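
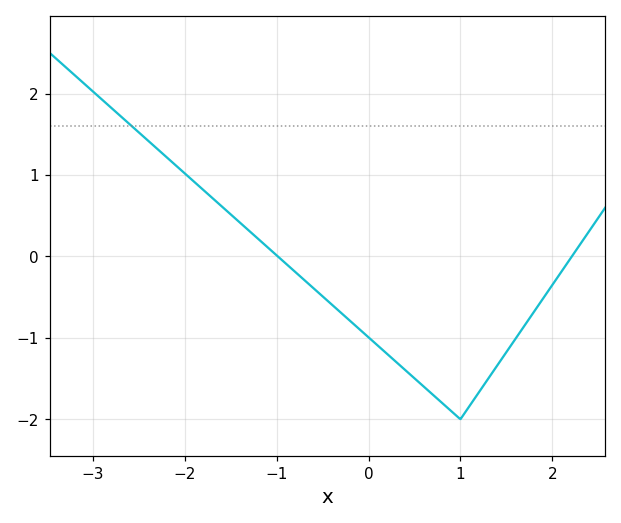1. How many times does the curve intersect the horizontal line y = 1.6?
1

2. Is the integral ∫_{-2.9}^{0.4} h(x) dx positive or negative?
positive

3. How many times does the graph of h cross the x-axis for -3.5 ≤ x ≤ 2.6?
2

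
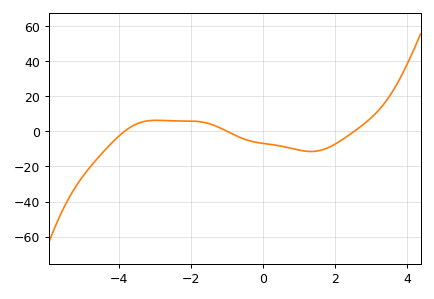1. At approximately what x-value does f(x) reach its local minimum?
1.33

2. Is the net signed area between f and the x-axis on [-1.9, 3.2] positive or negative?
negative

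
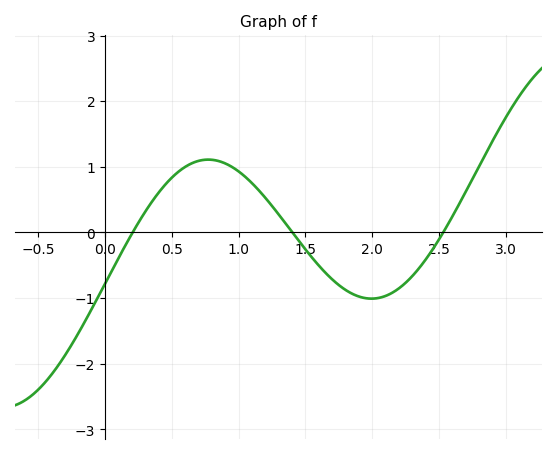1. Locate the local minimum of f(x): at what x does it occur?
1.99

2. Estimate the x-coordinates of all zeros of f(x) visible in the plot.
0.207, 1.4, 2.53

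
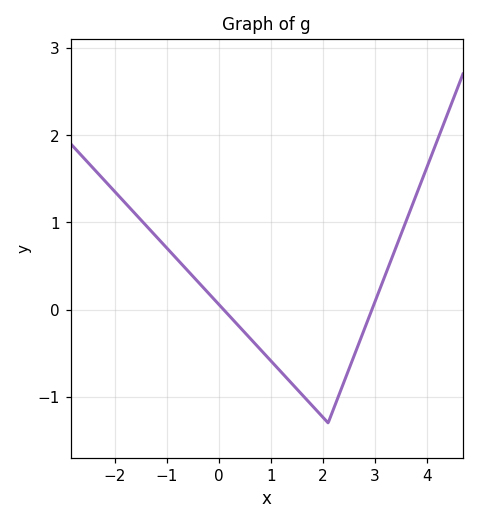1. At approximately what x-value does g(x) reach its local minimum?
2.1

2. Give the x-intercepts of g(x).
0.091, 2.94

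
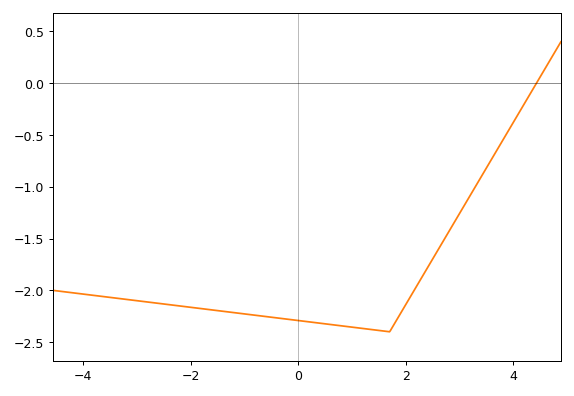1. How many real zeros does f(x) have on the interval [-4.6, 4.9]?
1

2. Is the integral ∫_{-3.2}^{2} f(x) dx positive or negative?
negative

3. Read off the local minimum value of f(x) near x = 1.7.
-2.4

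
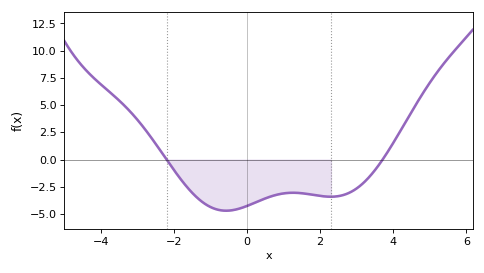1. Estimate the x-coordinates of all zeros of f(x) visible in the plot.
-2.2, 3.71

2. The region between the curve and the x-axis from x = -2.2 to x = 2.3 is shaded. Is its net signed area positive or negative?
negative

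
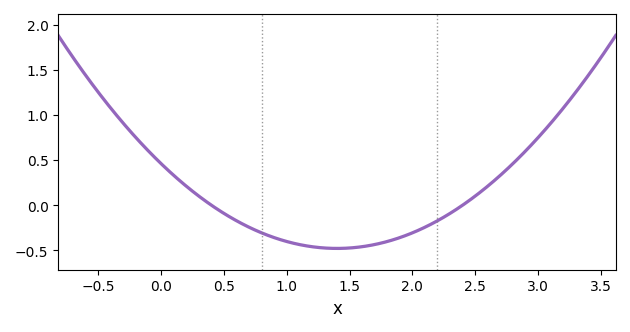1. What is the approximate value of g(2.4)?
0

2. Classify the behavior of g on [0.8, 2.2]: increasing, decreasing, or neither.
neither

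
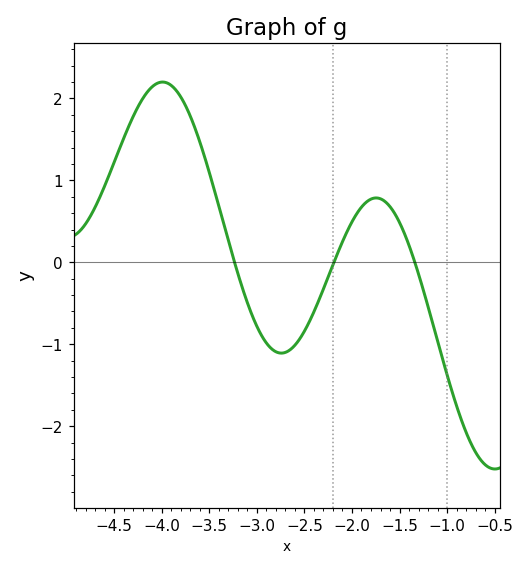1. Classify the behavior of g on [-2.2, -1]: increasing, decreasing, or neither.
neither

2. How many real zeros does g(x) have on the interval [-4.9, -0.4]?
3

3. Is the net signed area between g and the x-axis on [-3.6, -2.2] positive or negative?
negative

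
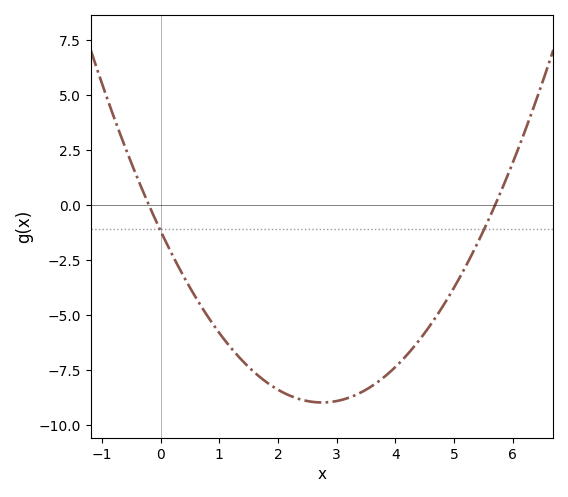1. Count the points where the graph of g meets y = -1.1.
2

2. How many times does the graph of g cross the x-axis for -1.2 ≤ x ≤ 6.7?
2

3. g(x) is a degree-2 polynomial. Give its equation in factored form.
y = 1.03(x + 0.2)(x - 5.7)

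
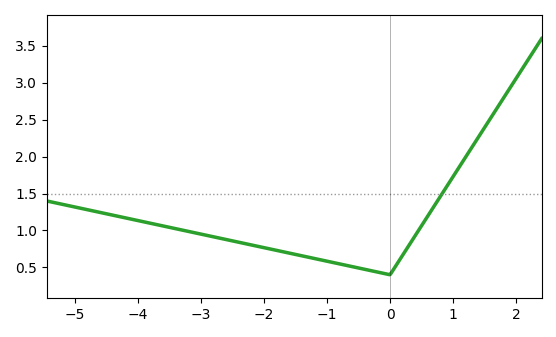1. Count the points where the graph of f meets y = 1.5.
1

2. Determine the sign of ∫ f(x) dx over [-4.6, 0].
positive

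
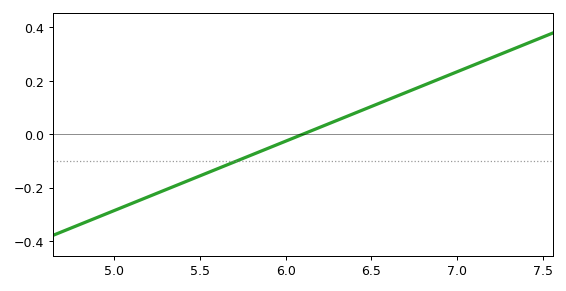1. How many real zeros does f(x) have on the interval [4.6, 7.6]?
1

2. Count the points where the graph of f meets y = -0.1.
1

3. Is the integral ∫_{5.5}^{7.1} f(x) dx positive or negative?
positive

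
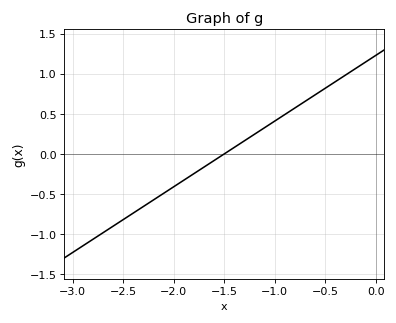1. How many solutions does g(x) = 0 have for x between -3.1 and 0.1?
1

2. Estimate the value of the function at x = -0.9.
0.492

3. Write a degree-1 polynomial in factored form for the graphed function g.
y = 0.82(x + 1.5)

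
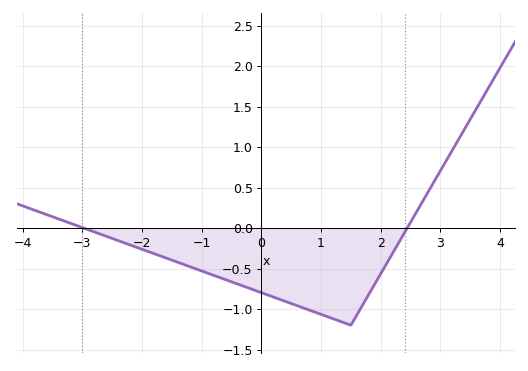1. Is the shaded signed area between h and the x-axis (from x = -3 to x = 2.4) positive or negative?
negative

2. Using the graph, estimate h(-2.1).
-0.25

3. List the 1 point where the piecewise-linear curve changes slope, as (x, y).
(1.5, -1.2)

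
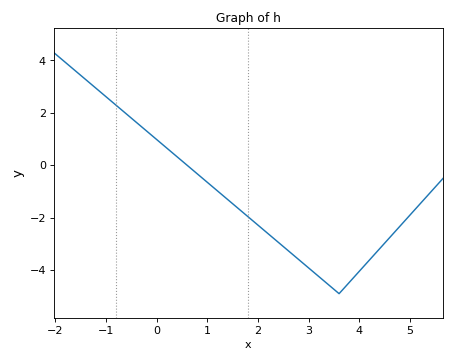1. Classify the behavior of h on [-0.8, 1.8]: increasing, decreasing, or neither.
decreasing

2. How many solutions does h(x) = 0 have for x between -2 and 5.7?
1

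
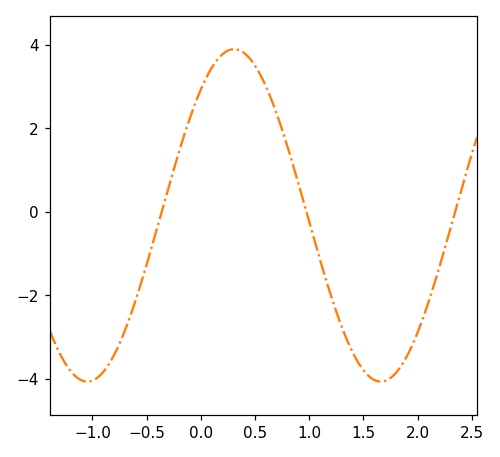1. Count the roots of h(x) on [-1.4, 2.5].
3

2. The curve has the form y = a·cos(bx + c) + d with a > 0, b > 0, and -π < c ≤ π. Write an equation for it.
y = 3.98cos(2.32x - 0.712) - 0.09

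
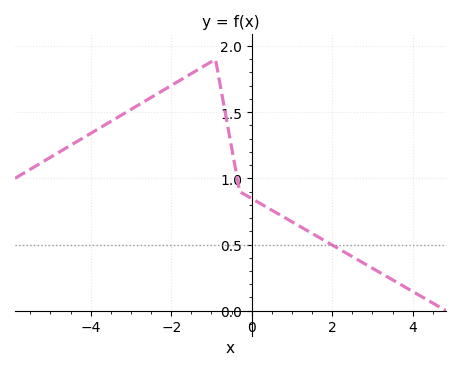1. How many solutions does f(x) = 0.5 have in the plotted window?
1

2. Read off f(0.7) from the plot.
0.724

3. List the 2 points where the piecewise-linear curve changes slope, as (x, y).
(-0.9, 1.9); (-0.3, 0.9)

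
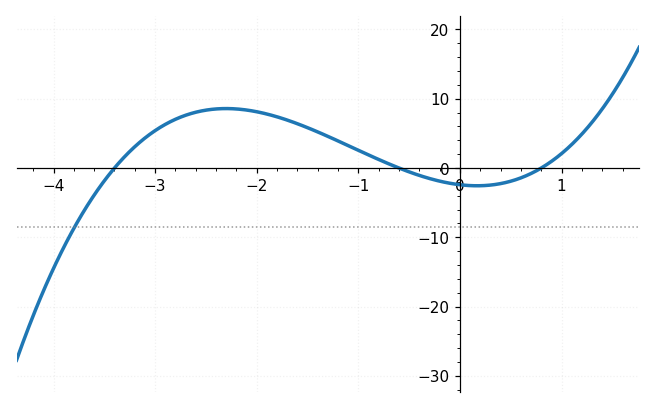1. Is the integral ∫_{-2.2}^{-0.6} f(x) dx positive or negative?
positive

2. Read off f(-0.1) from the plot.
-2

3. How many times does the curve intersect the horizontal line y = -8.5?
1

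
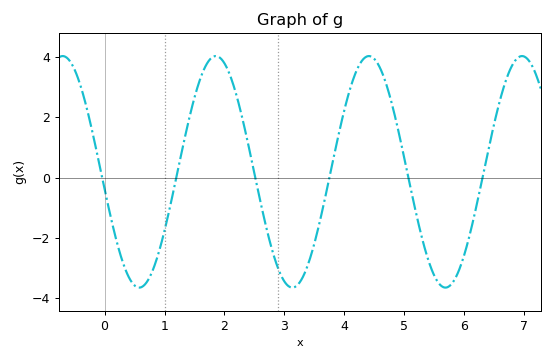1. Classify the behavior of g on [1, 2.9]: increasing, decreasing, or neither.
neither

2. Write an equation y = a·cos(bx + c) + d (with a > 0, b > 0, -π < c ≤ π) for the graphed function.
y = 3.84cos(2.46x + 1.72) + 0.19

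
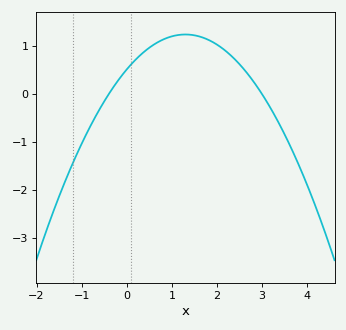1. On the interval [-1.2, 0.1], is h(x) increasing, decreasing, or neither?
increasing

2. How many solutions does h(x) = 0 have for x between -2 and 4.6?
2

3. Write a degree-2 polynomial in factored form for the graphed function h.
y = -0.43(x + 0.4)(x - 3)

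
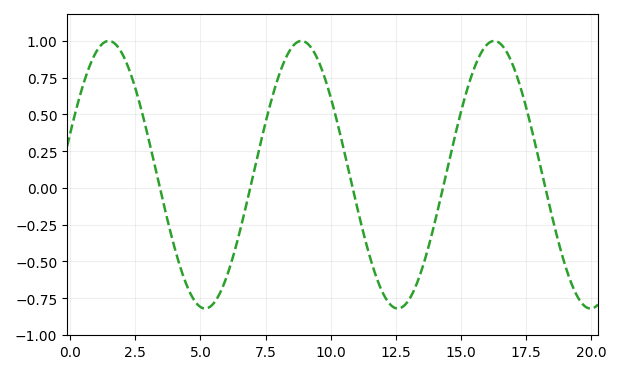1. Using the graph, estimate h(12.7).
-0.815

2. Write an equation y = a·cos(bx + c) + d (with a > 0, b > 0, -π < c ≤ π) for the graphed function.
y = 0.91cos(0.85x - 1.26) + 0.09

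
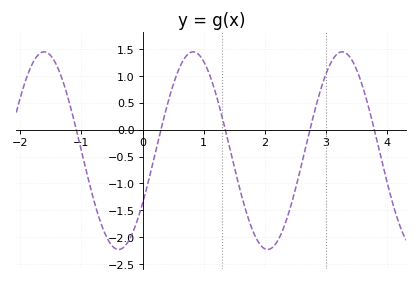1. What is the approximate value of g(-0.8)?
-1.3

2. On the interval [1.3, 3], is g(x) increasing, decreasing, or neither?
neither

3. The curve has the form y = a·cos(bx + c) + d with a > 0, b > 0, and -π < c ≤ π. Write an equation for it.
y = 1.84cos(2.58x - 2.13) - 0.39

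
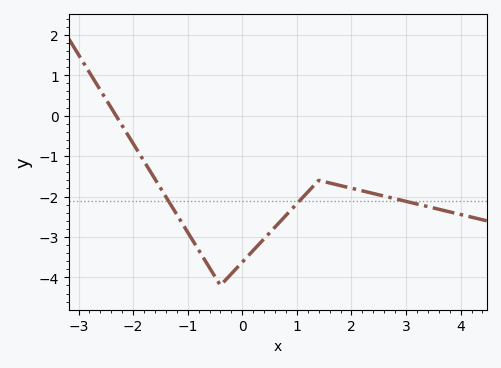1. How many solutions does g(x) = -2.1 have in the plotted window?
3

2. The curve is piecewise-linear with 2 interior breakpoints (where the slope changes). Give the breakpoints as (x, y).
(-0.4, -4.2); (1.4, -1.6)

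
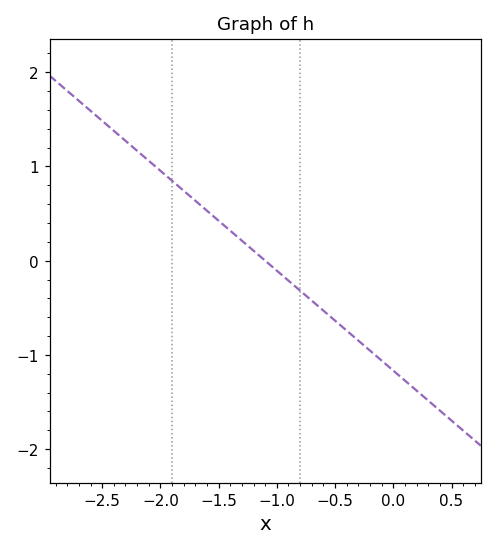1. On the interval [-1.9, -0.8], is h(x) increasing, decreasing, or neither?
decreasing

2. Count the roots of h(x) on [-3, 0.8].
1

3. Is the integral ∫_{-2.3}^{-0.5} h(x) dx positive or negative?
positive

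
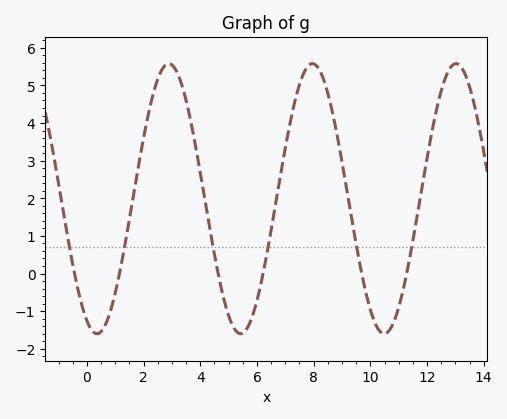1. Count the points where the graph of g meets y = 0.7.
6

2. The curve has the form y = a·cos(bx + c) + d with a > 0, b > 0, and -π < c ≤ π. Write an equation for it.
y = 3.59cos(1.24x + 2.7) + 1.99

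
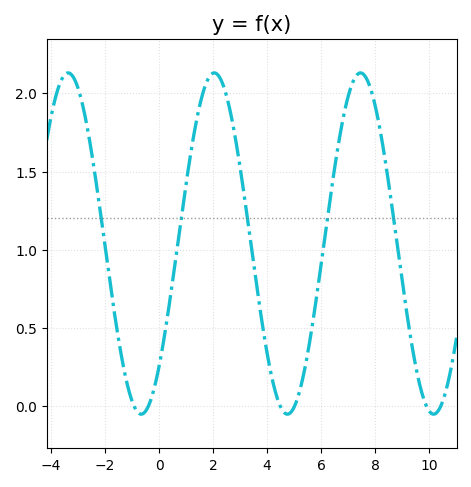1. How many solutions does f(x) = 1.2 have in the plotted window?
5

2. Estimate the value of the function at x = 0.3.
0.563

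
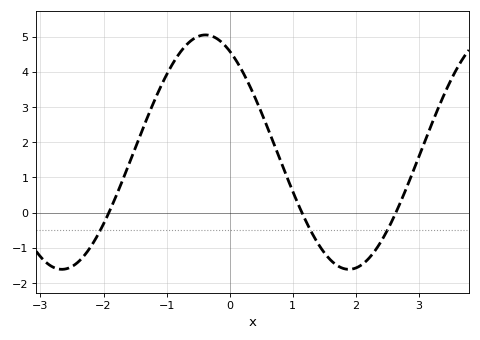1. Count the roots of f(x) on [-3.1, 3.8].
3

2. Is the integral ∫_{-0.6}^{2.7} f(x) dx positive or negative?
positive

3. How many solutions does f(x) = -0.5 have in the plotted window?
3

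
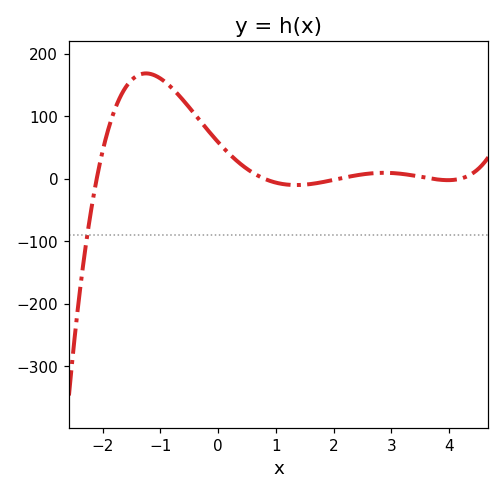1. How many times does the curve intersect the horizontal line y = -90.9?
1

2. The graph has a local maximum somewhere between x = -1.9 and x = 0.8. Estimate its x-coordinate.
-1.25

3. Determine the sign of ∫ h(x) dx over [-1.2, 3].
positive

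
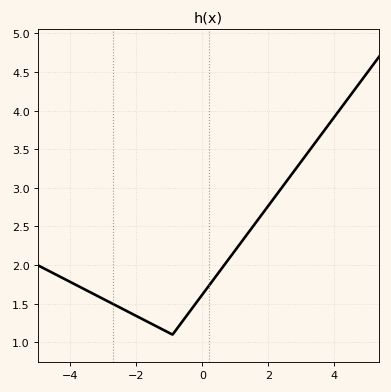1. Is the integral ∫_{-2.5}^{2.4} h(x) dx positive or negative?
positive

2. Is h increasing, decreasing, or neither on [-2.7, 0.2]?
neither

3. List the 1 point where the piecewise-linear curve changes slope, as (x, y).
(-0.9, 1.1)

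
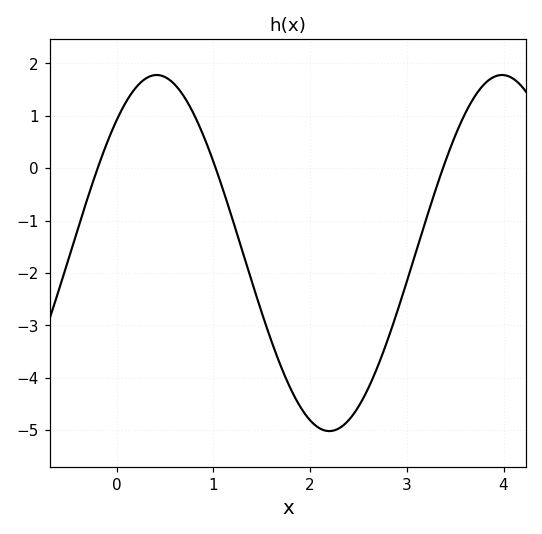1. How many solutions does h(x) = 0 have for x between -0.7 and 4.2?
3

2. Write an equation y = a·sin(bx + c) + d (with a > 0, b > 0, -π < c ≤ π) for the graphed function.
y = 3.4sin(1.8x + 0.84) - 1.62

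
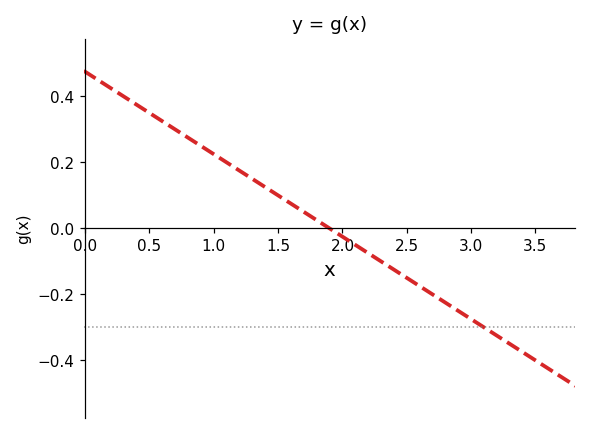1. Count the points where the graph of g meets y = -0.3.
1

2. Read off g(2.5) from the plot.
-0.15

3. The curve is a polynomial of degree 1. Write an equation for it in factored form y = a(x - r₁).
y = -0.25(x - 1.9)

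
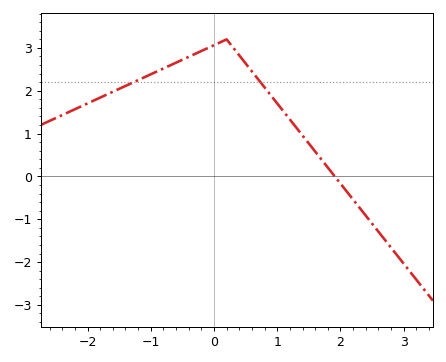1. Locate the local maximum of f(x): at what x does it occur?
0.2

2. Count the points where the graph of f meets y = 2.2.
2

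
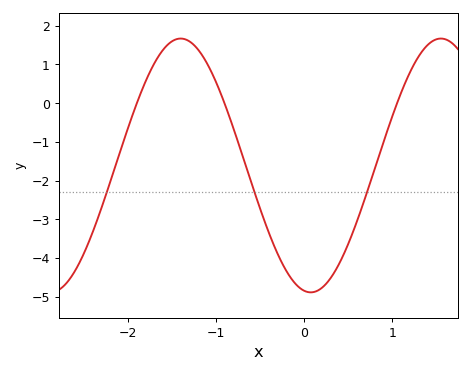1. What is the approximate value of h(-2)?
-0.665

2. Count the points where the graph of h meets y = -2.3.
3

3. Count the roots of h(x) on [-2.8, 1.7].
3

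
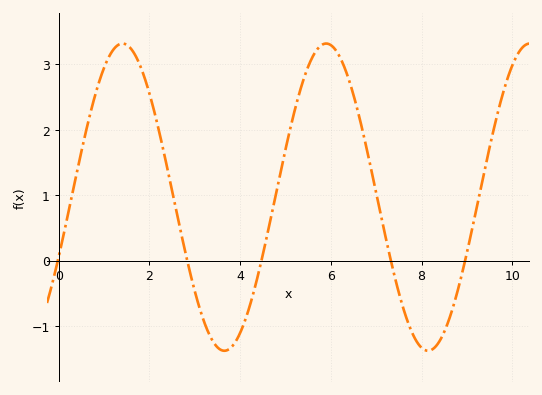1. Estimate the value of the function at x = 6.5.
2.53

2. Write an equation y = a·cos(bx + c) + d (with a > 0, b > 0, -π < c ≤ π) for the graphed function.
y = 2.35cos(1.4x - 1.97) + 0.97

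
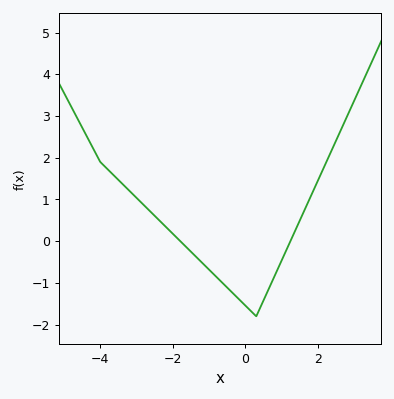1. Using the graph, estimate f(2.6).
2.61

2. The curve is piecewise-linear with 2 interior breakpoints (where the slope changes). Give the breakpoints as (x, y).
(-4, 1.9); (0.3, -1.8)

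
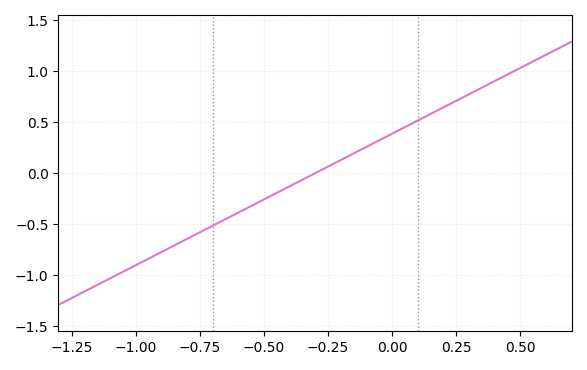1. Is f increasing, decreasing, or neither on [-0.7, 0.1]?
increasing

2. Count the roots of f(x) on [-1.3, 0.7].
1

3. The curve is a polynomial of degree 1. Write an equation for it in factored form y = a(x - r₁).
y = 1.29(x + 0.3)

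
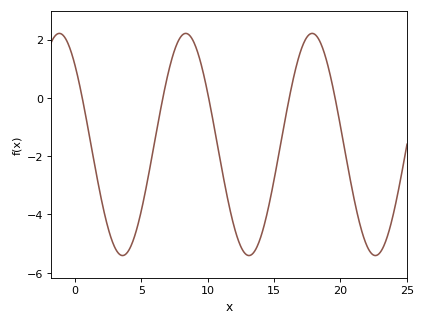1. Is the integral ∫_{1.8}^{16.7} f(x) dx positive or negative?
negative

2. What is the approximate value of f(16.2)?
0.113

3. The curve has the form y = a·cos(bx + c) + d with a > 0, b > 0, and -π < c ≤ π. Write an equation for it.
y = 3.81cos(0.66x + 0.77) - 1.6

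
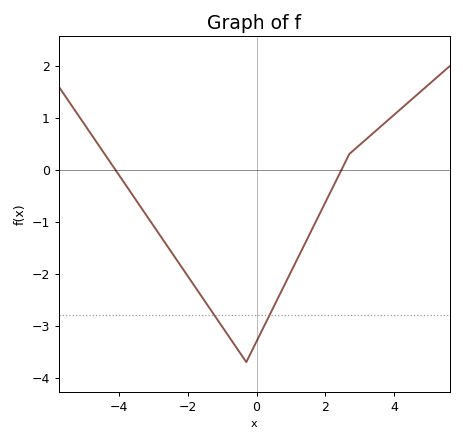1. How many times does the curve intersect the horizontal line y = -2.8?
2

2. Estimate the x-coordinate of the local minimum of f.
-0.4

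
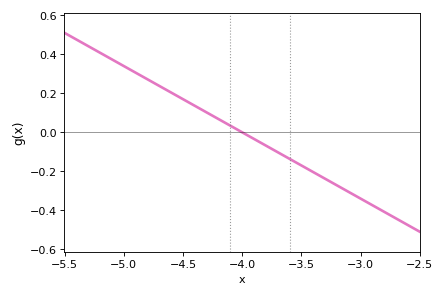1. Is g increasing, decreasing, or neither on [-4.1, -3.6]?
decreasing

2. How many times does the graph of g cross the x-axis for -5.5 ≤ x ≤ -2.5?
1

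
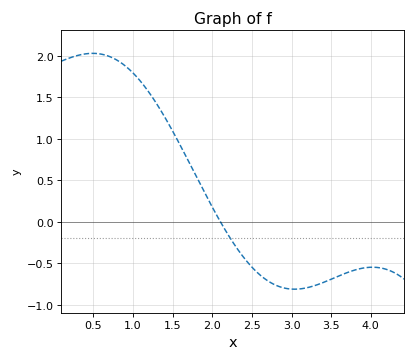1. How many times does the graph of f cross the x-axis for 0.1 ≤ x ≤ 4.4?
1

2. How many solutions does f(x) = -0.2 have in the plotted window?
1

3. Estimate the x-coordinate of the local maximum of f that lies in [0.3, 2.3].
0.492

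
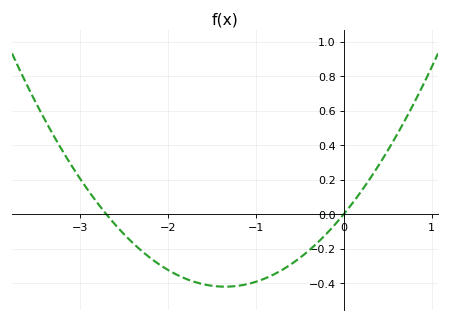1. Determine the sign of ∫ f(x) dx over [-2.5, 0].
negative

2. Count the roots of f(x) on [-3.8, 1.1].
2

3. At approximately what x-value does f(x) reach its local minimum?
-1.4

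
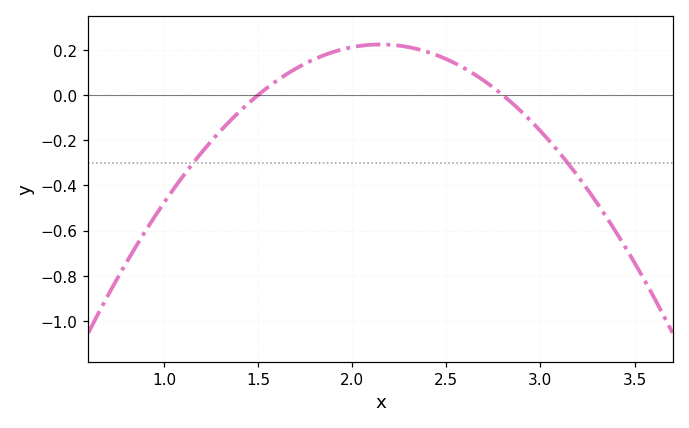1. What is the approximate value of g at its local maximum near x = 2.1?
0.22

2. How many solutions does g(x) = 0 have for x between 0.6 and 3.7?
2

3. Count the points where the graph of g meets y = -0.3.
2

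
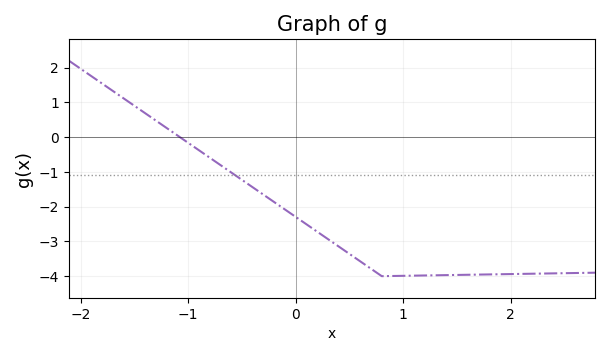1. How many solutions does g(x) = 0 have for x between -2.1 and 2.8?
1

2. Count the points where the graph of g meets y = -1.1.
1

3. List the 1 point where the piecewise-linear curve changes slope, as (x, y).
(0.8, -4)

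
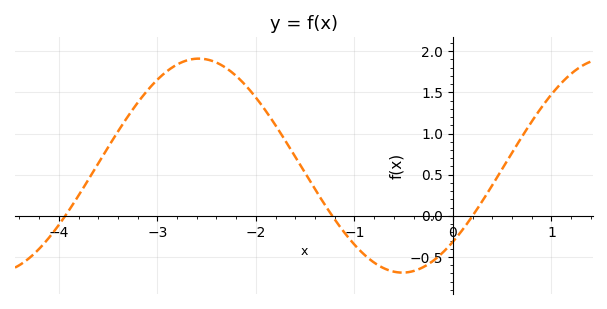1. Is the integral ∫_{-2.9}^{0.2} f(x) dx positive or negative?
positive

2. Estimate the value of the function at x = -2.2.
1.7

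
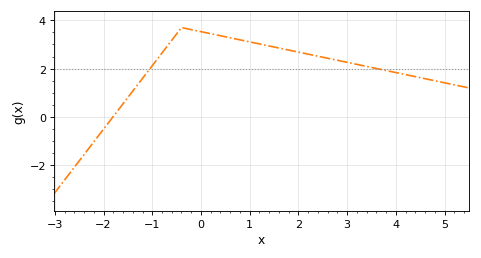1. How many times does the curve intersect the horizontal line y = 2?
2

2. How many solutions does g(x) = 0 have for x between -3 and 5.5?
1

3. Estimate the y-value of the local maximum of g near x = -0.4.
3.7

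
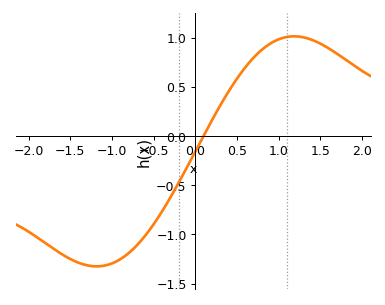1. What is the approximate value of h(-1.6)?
-1.2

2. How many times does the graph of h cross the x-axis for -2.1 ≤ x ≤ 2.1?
1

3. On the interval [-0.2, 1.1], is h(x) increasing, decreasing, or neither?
increasing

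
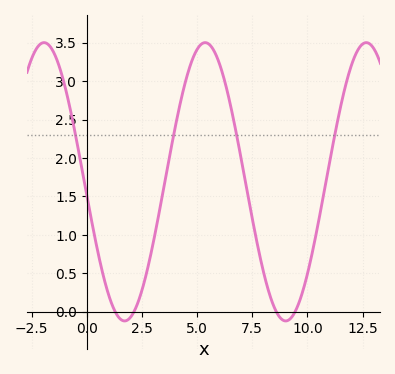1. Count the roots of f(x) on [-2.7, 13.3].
4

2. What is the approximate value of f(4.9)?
3.35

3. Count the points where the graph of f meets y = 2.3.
4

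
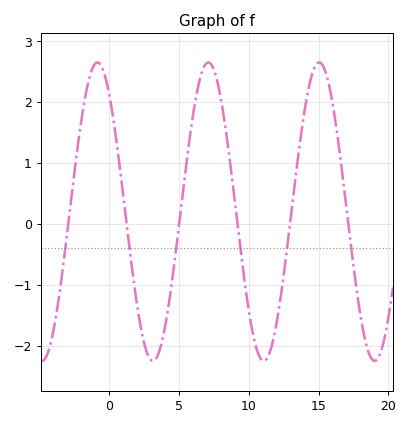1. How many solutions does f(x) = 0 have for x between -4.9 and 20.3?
6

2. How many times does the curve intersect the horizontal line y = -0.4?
6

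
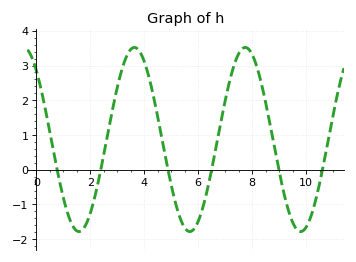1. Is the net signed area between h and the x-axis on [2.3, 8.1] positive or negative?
positive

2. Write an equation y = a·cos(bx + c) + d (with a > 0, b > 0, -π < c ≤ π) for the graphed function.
y = 2.65cos(1.5x + 0.72) + 0.87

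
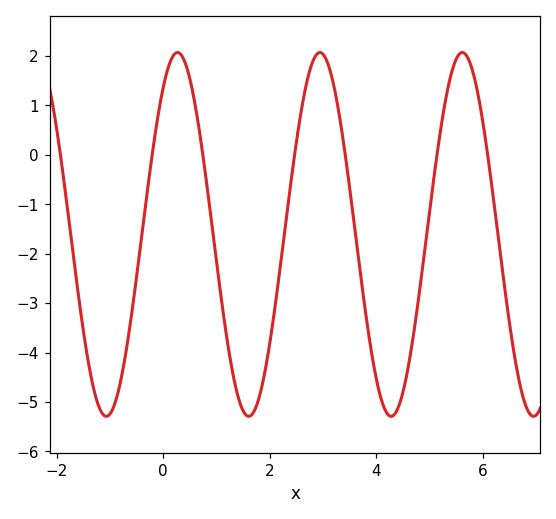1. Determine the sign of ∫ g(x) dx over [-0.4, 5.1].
negative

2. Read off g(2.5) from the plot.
0.254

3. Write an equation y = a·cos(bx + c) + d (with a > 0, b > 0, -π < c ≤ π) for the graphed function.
y = 3.68cos(2.35x - 0.632) - 1.61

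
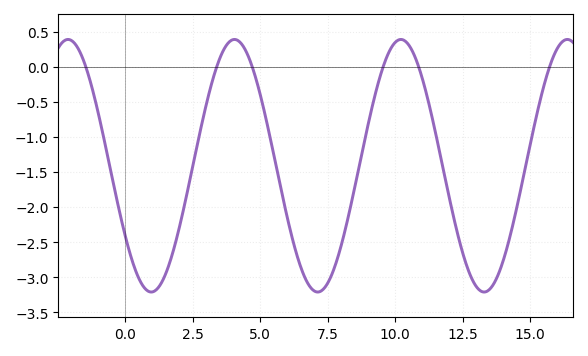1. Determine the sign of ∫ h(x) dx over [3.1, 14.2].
negative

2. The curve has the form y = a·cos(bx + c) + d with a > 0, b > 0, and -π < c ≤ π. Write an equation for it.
y = 1.8cos(1x + 2.2) - 1.41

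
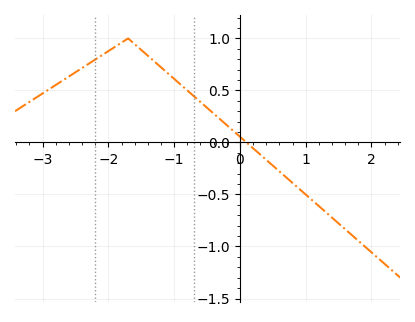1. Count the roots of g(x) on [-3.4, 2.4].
1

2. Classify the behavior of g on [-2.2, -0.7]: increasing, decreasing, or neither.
neither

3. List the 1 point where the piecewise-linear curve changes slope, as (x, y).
(-1.7, 1)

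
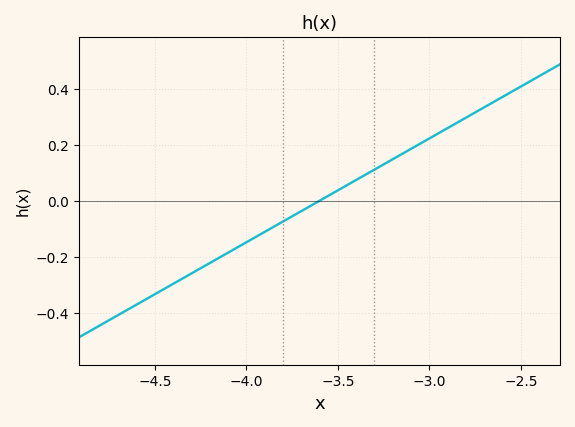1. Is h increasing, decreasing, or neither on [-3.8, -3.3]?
increasing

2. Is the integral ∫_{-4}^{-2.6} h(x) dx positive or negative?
positive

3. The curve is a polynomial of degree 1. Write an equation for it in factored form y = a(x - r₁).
y = 0.37(x + 3.6)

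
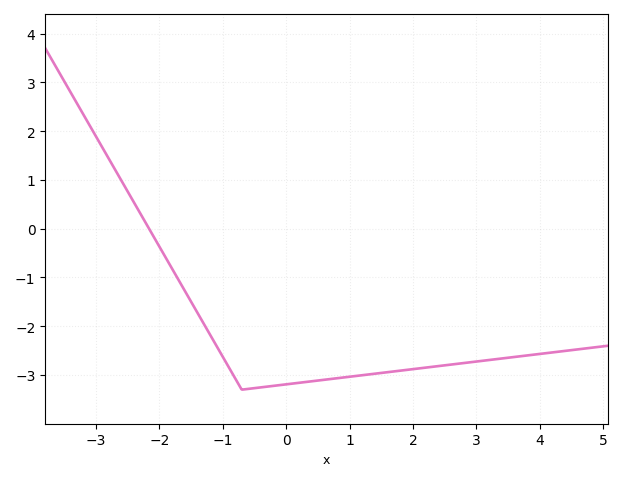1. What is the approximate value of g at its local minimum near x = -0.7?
-3.3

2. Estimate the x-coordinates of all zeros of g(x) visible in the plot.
-2.16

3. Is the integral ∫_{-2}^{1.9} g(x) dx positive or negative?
negative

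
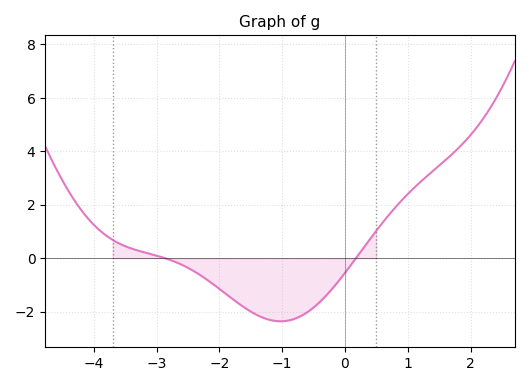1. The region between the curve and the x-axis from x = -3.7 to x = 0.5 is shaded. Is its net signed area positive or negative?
negative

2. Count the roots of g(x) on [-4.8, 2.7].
2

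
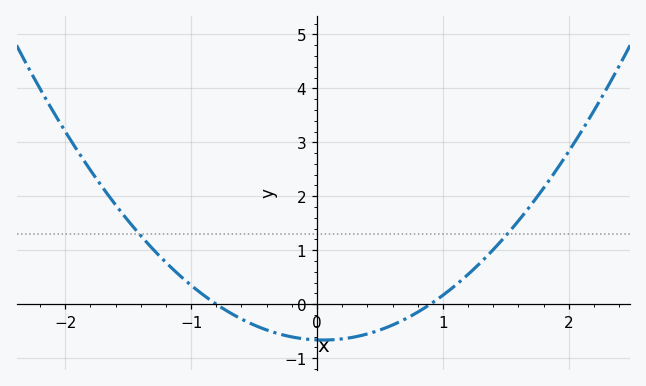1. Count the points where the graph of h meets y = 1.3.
2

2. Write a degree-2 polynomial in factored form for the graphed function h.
y = 0.92(x + 0.8)(x - 0.9)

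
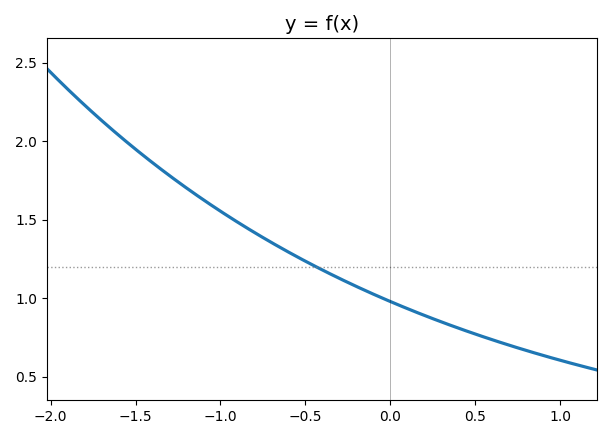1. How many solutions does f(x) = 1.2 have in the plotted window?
1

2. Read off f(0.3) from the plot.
0.851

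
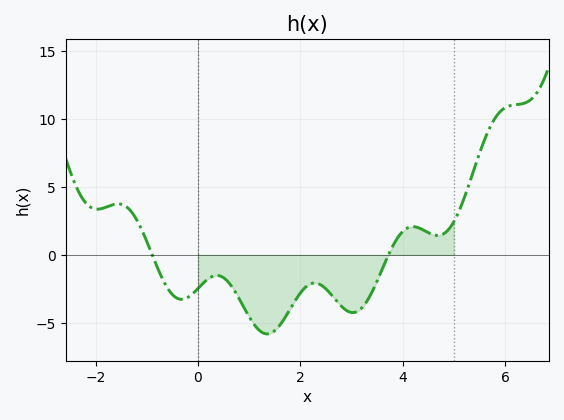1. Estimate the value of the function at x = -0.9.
0.045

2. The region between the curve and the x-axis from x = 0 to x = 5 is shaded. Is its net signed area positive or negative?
negative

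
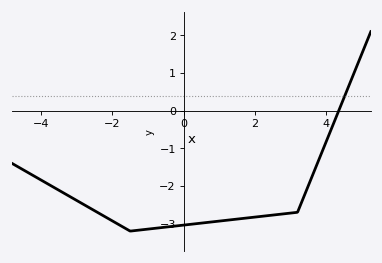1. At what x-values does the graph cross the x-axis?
4.36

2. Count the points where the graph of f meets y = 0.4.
1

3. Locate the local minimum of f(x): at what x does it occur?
-1.5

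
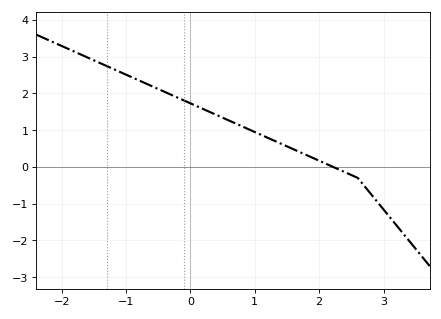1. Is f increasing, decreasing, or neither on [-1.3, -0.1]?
decreasing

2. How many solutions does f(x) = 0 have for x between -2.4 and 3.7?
1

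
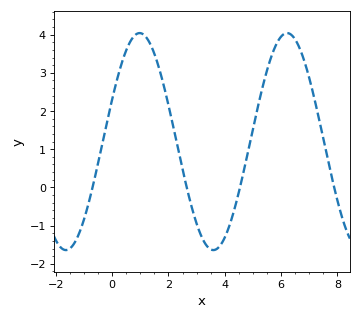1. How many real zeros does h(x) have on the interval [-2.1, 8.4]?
4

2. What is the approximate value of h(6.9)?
3.1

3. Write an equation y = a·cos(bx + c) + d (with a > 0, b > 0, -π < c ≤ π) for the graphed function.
y = 2.84cos(1.2x - 1.2) + 1.2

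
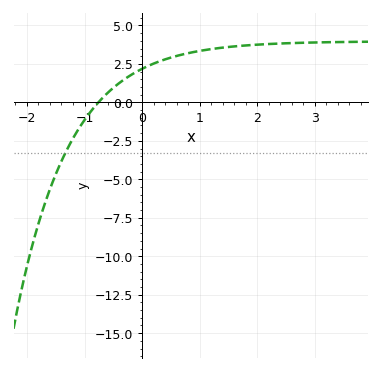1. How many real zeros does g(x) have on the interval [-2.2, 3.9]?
1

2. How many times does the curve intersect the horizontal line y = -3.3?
1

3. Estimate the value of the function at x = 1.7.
3.5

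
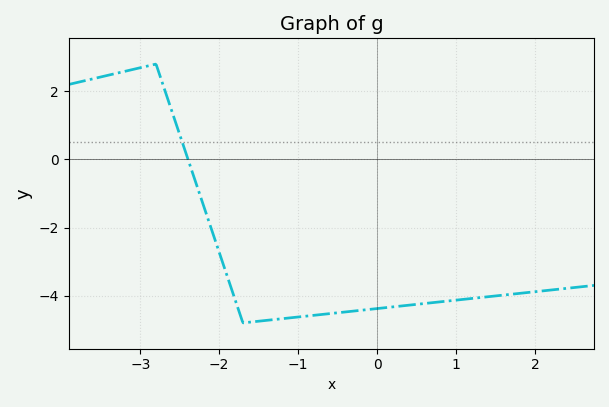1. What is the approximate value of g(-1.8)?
-4.2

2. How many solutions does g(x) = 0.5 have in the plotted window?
1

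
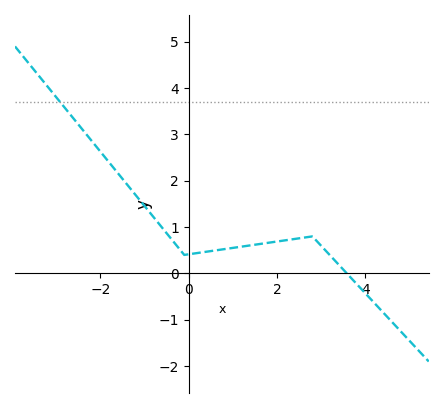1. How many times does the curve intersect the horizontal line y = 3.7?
1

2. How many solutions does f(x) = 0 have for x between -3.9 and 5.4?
1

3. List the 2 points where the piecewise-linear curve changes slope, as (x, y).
(-0.1, 0.4); (2.8, 0.8)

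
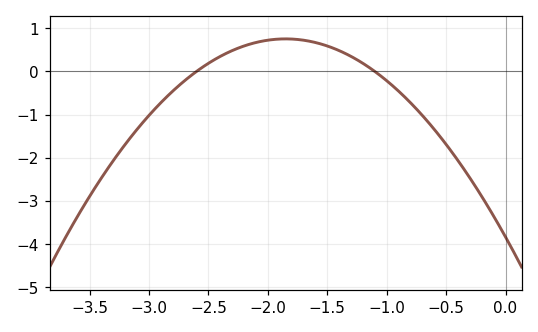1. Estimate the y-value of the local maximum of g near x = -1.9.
0.8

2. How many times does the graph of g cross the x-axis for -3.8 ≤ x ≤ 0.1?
2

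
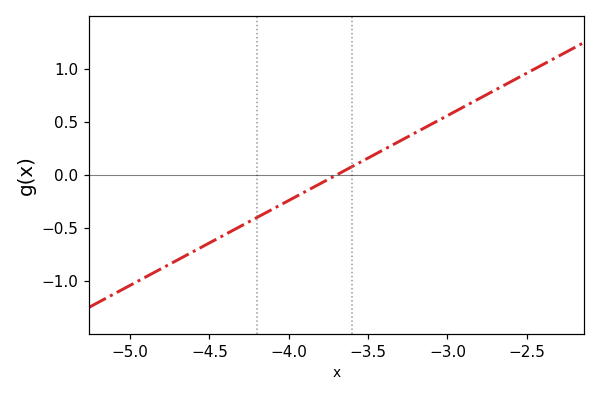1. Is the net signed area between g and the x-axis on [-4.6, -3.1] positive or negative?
negative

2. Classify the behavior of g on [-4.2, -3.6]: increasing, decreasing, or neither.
increasing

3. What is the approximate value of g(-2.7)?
0.8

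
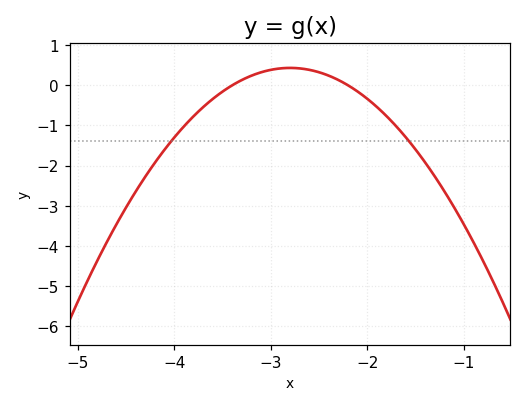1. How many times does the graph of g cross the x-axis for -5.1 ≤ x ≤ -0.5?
2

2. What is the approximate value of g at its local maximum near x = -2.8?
0.4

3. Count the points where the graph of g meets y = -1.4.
2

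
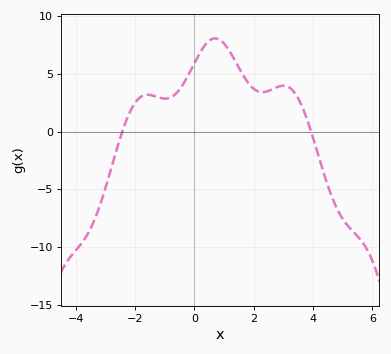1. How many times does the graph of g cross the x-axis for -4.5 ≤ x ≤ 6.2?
2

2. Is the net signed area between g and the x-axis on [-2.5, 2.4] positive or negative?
positive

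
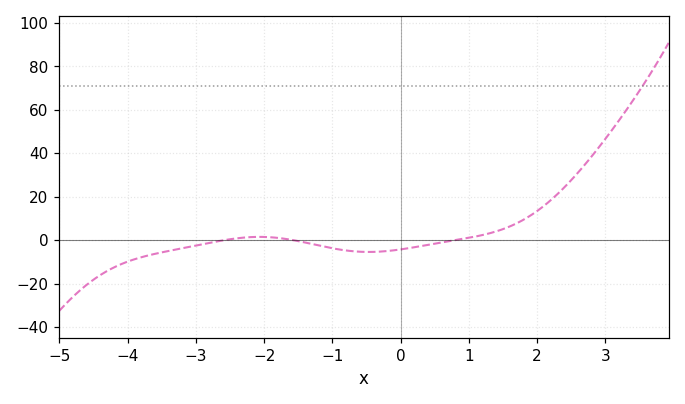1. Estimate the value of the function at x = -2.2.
2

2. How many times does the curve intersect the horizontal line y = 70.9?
1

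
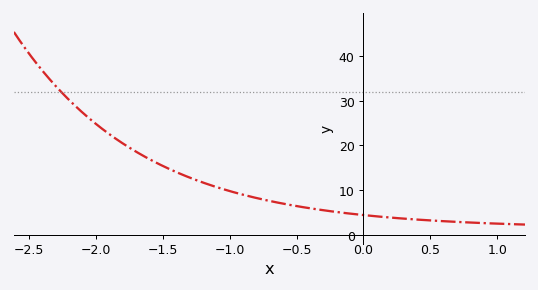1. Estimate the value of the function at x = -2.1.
27.4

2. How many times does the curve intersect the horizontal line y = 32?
1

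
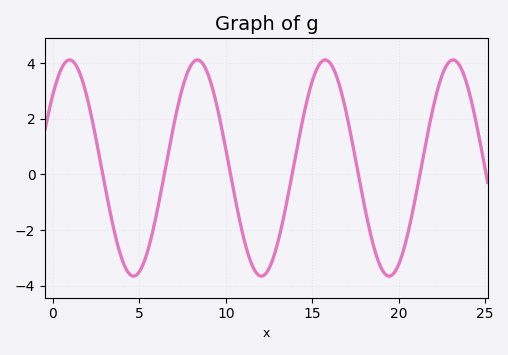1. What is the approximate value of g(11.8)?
-3.56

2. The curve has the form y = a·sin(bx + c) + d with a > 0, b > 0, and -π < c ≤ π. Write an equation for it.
y = 3.88sin(0.85x + 0.752) + 0.23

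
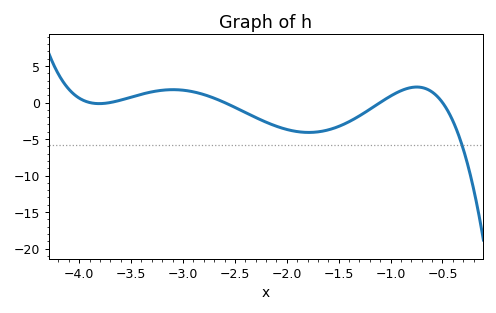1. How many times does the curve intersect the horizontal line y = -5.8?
1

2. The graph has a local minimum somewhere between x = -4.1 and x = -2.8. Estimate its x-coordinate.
-3.8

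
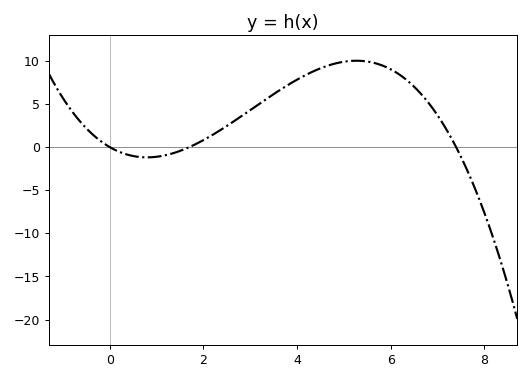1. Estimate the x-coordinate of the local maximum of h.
5.27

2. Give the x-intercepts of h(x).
0, 1.7, 7.4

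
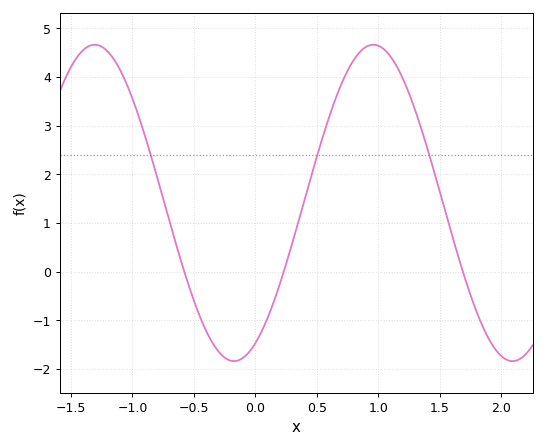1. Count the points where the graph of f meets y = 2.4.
3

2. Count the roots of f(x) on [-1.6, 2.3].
3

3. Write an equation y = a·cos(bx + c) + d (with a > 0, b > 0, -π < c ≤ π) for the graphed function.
y = 3.25cos(2.8x - 2.7) + 1.41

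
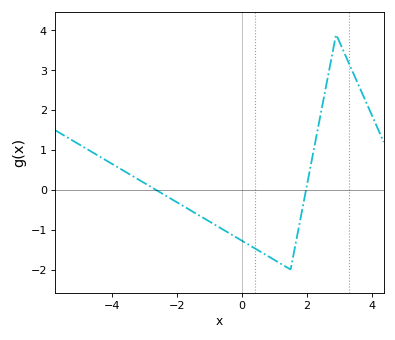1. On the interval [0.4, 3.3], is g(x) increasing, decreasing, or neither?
neither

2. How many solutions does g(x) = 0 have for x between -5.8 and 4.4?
2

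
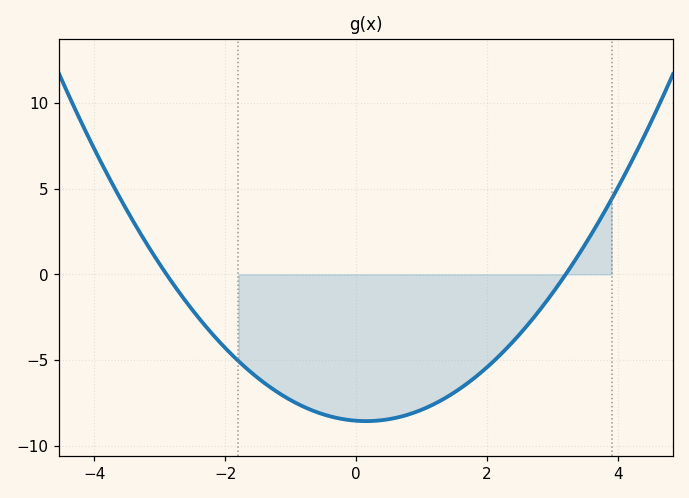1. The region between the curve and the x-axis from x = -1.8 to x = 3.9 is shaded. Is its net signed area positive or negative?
negative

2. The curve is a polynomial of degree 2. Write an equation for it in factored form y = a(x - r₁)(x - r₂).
y = 0.92(x + 2.9)(x - 3.2)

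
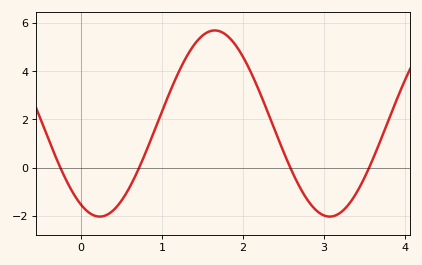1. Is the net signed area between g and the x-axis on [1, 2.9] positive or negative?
positive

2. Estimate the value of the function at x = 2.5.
0.683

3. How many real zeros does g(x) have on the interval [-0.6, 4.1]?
4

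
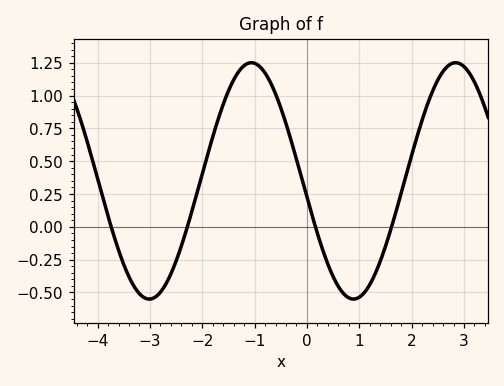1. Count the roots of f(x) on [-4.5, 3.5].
4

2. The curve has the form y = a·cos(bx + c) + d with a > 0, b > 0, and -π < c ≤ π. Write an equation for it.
y = 0.9cos(1.6x + 1.7) + 0.35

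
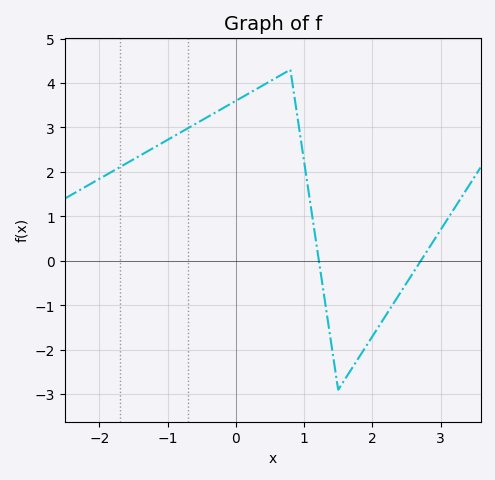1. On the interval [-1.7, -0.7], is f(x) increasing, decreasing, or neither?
increasing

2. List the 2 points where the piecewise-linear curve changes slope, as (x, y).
(0.8, 4.3); (1.5, -2.9)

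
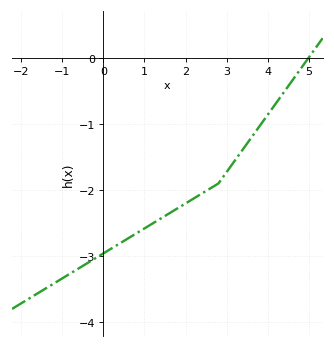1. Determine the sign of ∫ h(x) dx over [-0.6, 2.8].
negative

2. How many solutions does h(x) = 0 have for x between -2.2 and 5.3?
1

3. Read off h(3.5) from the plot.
-1.3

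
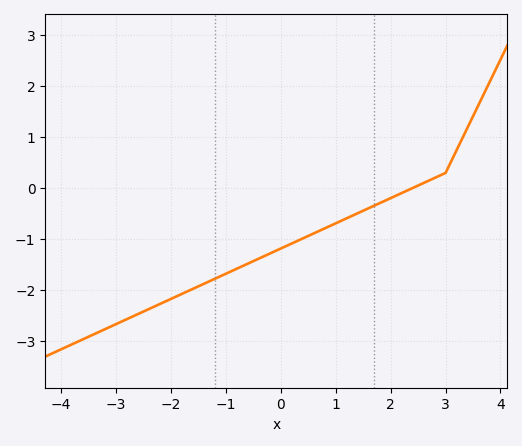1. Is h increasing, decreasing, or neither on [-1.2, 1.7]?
increasing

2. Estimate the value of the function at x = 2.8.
0.2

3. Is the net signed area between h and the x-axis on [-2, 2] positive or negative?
negative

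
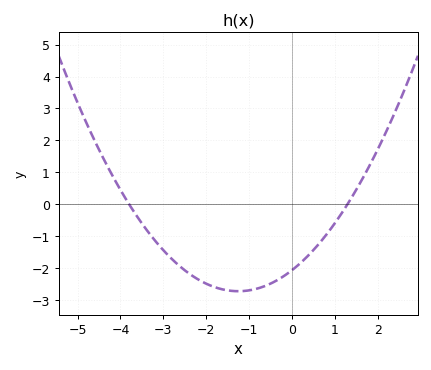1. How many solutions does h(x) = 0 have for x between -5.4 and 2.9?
2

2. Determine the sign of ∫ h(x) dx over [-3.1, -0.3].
negative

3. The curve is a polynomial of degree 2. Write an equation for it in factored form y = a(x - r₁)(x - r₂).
y = 0.42(x + 3.8)(x - 1.3)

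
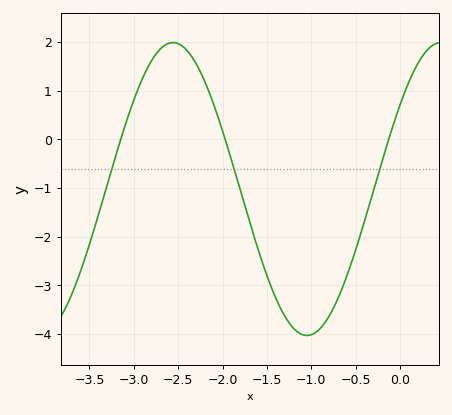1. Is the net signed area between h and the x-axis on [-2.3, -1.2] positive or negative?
negative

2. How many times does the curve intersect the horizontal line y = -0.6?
3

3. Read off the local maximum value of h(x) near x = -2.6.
2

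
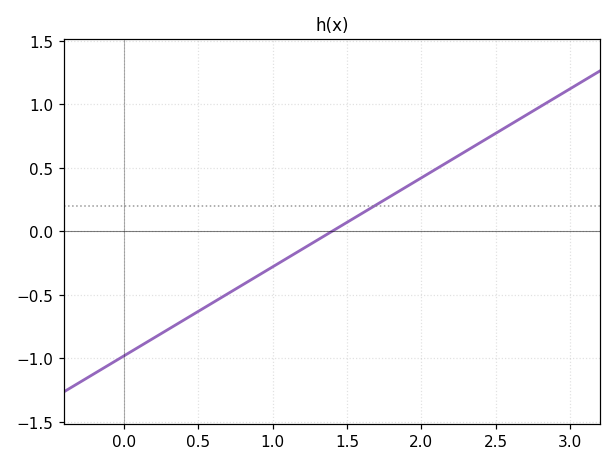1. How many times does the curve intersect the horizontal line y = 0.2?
1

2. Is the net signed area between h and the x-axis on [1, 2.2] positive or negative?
positive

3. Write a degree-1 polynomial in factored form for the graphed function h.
y = 0.7(x - 1.4)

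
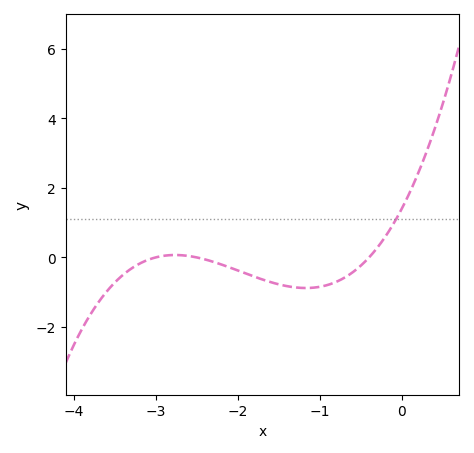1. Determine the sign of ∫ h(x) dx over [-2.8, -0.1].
negative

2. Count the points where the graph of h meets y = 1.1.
1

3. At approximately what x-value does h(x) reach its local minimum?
-1.17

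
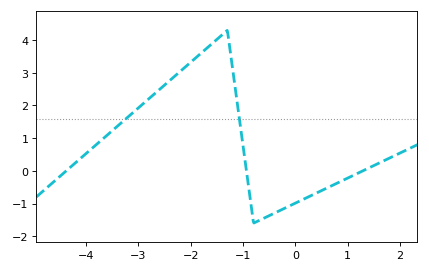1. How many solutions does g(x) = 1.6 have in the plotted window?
2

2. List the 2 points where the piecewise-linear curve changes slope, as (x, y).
(-1.3, 4.3); (-0.8, -1.6)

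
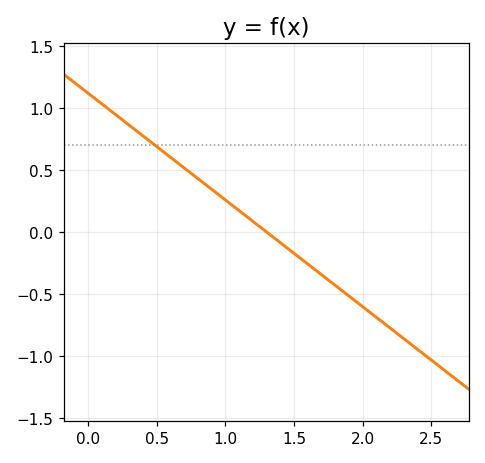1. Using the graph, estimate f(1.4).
-0.1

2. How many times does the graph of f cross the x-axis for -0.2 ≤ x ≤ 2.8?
1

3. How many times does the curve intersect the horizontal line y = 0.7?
1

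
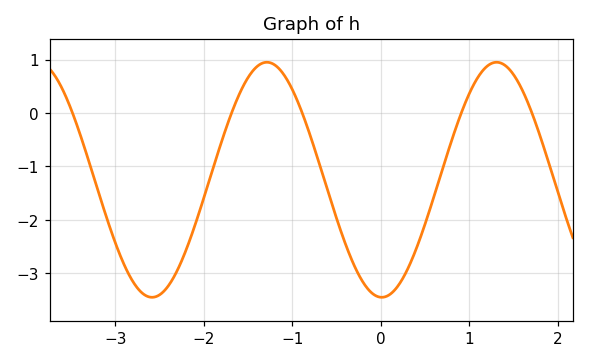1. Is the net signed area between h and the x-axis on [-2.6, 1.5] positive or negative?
negative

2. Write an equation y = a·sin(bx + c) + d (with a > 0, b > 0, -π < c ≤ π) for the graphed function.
y = 2.2sin(2.4x - 1.6) - 1.25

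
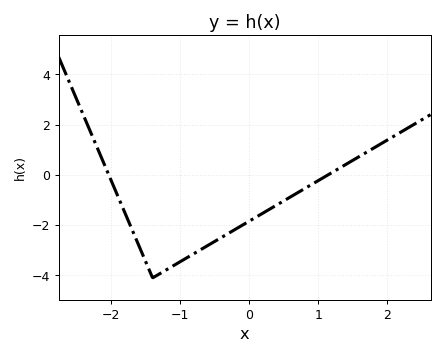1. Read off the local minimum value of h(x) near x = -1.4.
-4.1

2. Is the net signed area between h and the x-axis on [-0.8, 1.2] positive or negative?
negative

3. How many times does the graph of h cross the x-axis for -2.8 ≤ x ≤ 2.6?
2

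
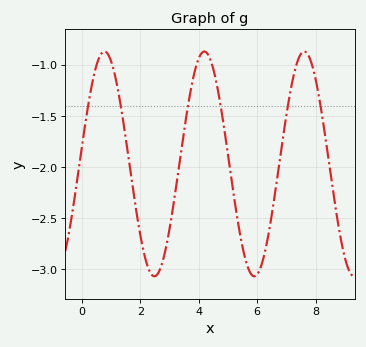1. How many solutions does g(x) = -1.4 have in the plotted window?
6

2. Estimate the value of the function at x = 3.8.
-1.14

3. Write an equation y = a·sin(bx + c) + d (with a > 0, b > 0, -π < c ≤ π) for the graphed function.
y = 1.1sin(1.84x + 0.142) - 1.97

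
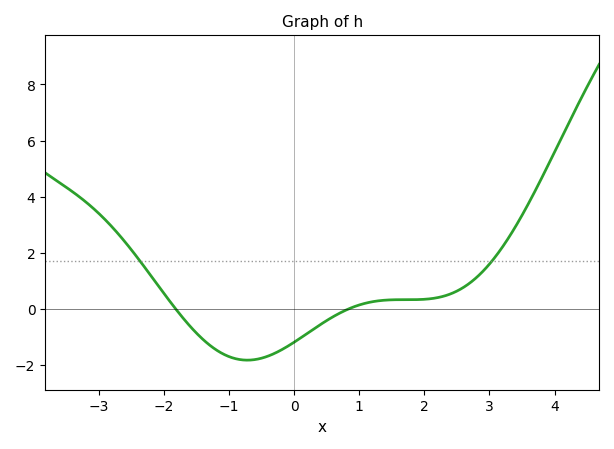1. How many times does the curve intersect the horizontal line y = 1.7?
2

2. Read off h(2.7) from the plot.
0.928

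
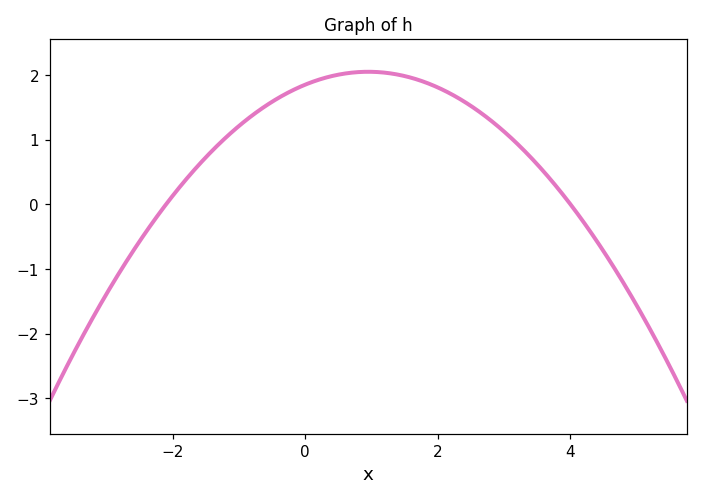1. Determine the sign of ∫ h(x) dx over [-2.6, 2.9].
positive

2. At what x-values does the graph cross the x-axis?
-2.1, 4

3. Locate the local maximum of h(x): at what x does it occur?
0.95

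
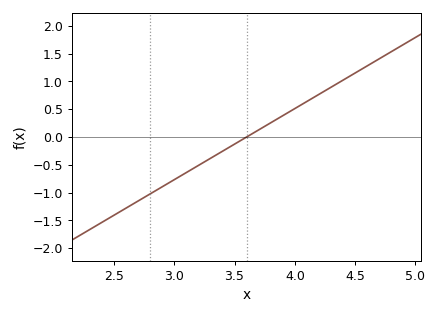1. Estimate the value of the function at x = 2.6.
-1.28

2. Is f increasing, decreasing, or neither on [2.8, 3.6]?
increasing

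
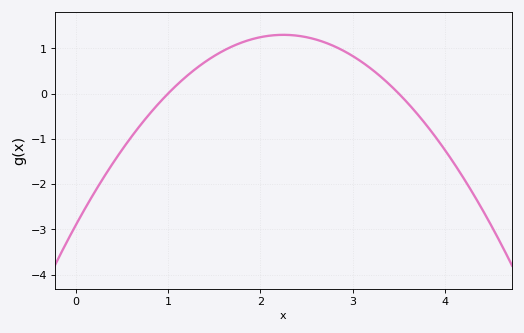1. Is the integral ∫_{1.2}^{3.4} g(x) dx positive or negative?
positive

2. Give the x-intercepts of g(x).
1, 3.5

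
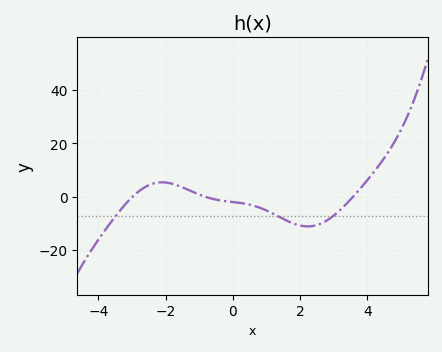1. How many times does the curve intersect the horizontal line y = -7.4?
3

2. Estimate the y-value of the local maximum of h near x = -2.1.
6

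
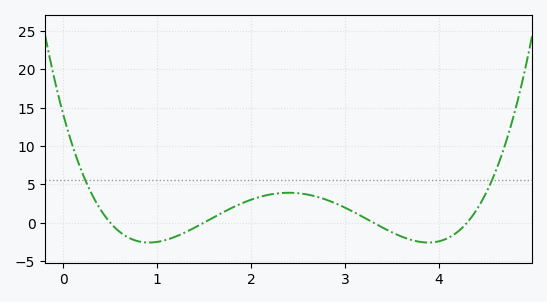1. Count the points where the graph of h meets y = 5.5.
2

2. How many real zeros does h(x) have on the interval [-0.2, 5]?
4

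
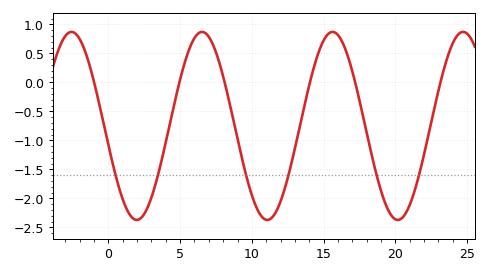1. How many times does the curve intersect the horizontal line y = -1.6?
6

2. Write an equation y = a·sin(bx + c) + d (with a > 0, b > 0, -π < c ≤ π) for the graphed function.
y = 1.62sin(0.69x - 2.9) - 0.75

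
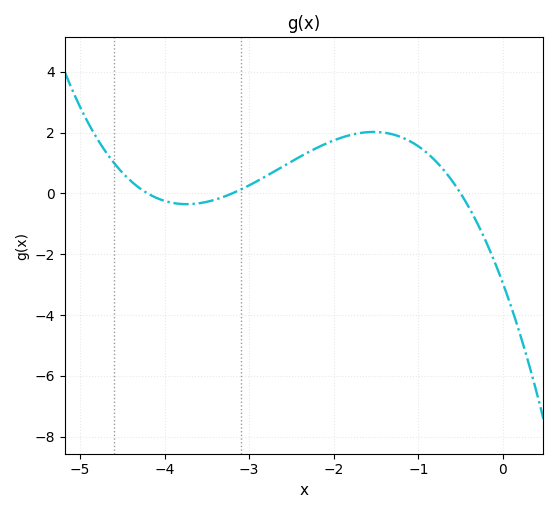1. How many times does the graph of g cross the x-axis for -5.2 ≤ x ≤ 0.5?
3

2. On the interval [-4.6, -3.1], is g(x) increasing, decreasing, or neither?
neither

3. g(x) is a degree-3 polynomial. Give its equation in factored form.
y = -0.44(x + 4.2)(x + 3.2)(x + 0.5)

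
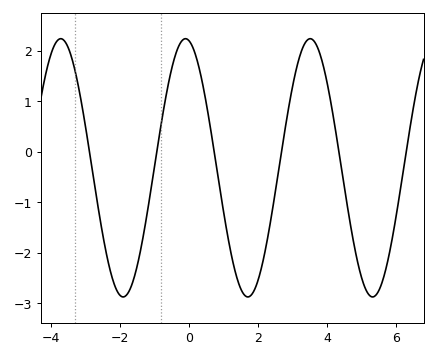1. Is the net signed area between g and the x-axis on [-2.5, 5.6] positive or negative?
negative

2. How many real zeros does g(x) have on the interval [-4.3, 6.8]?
6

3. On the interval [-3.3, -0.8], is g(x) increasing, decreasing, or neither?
neither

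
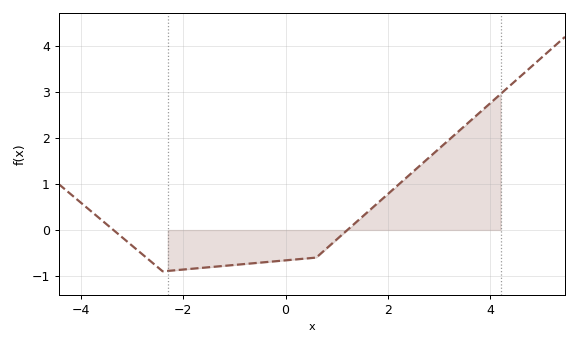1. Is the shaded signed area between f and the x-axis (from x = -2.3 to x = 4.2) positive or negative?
positive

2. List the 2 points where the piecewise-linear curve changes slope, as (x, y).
(-2.4, -0.9); (0.6, -0.6)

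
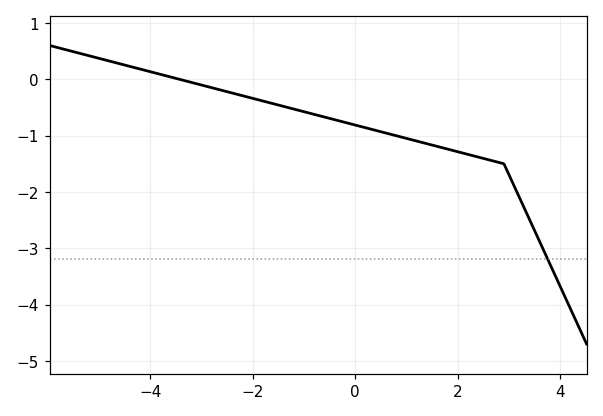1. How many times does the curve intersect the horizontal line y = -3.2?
1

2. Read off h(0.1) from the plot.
-0.8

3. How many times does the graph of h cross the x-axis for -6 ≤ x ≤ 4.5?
1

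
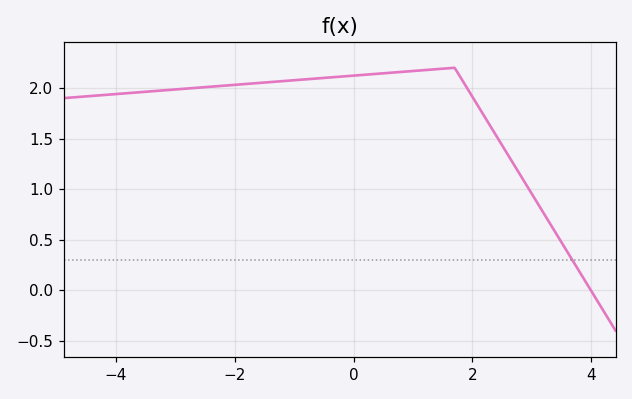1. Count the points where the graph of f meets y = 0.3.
1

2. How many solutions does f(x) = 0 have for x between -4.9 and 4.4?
1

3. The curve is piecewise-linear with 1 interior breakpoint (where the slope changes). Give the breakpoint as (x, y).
(1.7, 2.2)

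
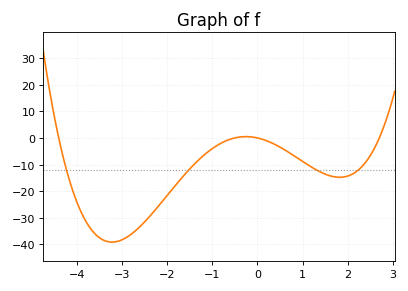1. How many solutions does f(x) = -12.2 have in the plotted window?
4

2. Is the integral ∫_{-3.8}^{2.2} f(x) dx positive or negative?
negative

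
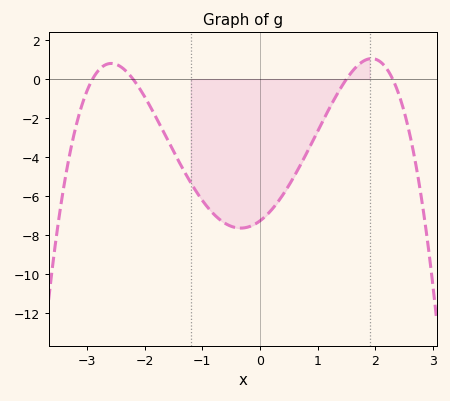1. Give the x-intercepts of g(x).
-2.9, -2.2, 1.5, 2.3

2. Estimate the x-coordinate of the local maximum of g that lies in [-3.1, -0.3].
-2.58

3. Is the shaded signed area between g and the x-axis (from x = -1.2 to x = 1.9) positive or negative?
negative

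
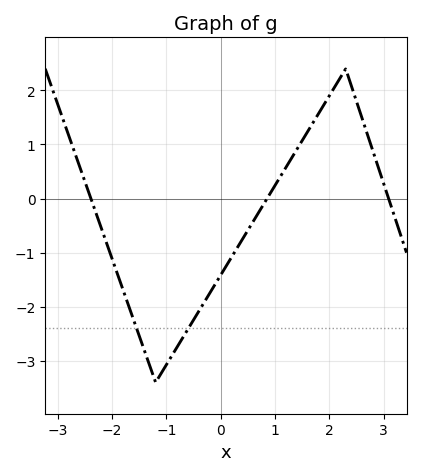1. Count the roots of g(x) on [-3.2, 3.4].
3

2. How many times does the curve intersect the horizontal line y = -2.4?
2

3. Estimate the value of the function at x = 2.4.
2.1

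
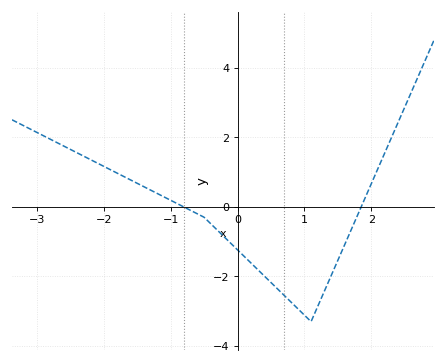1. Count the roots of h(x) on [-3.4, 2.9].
2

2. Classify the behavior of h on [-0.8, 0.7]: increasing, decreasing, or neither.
decreasing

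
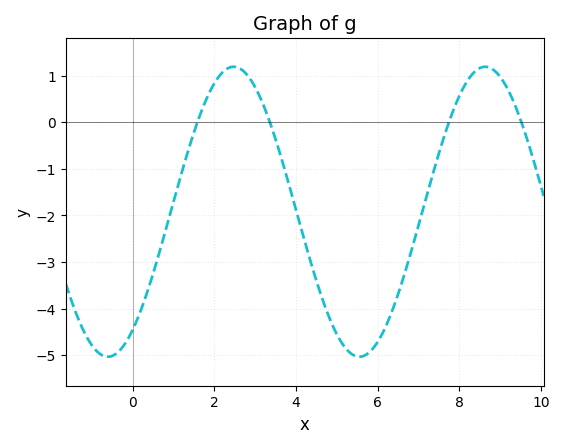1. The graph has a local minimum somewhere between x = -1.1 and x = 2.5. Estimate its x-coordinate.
-0.61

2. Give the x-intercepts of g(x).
1.58, 3.36, 7.74, 9.52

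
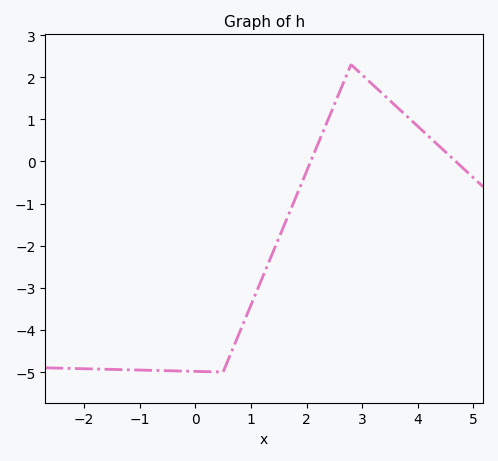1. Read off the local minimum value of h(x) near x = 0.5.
-5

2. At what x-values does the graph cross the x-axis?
2, 4.6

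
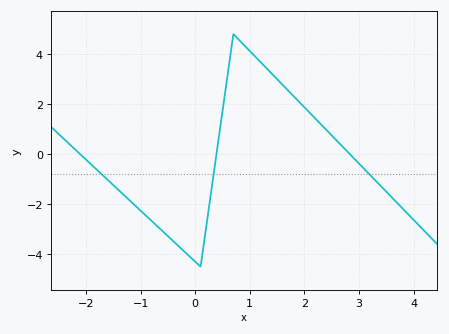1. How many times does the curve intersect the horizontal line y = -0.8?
3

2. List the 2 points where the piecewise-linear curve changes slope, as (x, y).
(0.1, -4.5); (0.7, 4.8)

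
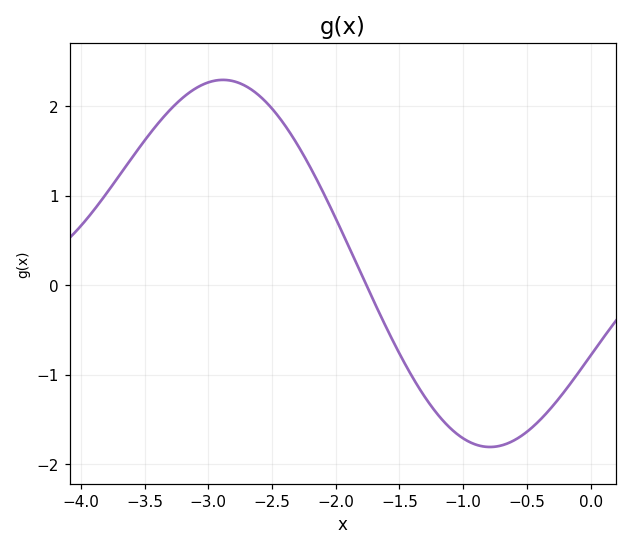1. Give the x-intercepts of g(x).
-1.8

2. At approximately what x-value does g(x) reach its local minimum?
-0.8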